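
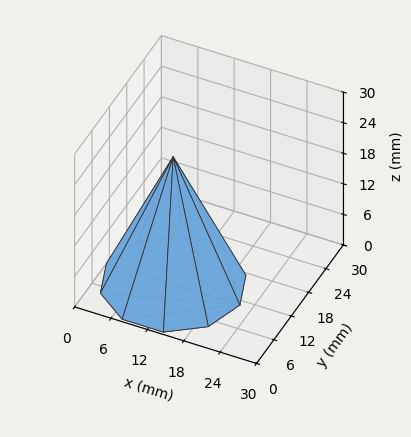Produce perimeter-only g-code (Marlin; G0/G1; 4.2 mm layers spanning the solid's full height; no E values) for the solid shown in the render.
Reading the render: the shape is a regular 10-sided pyramid, base circumscribed radius ≈ 11 mm, apex at z ≈ 25 mm (dimensions read to the nearest mm from the axis ticks). For the g-code, the solid's height is divided into equal slices at the stated Δz and each level perimeter traced with G1 moves after a G0 lift.

; perimeter-only toolpath
G21 ; units = mm
G90 ; absolute positioning
G28 ; home
; layer 1
G0 Z4.2
G0 X20.2 Y11.0
G1 X18.4 Y16.4
G1 X13.8 Y19.8
G1 X8.2 Y19.8
G1 X3.6 Y16.4
G1 X1.8 Y11.0
G1 X3.6 Y5.6
G1 X8.2 Y2.3
G1 X13.8 Y2.3
G1 X18.4 Y5.6
G1 X20.2 Y11.0
; layer 2
G0 Z8.3
G0 X18.3 Y11.0
G1 X16.9 Y15.3
G1 X13.3 Y18.0
G1 X8.7 Y18.0
G1 X5.1 Y15.3
G1 X3.7 Y11.0
G1 X5.1 Y6.7
G1 X8.7 Y4.0
G1 X13.3 Y4.0
G1 X16.9 Y6.7
G1 X18.3 Y11.0
; layer 3
G0 Z12.5
G0 X16.5 Y11.0
G1 X15.4 Y14.2
G1 X12.7 Y16.2
G1 X9.3 Y16.2
G1 X6.5 Y14.2
G1 X5.5 Y11.0
G1 X6.5 Y7.8
G1 X9.3 Y5.8
G1 X12.7 Y5.8
G1 X15.4 Y7.8
G1 X16.5 Y11.0
; layer 4
G0 Z16.7
G0 X14.7 Y11.0
G1 X14.0 Y13.2
G1 X12.1 Y14.5
G1 X9.9 Y14.5
G1 X8.0 Y13.2
G1 X7.3 Y11.0
G1 X8.0 Y8.8
G1 X9.9 Y7.5
G1 X12.1 Y7.5
G1 X14.0 Y8.8
G1 X14.7 Y11.0
; layer 5
G0 Z20.8
G0 X12.8 Y11.0
G1 X12.5 Y12.1
G1 X11.6 Y12.7
G1 X10.4 Y12.7
G1 X9.5 Y12.1
G1 X9.2 Y11.0
G1 X9.5 Y9.9
G1 X10.4 Y9.3
G1 X11.6 Y9.3
G1 X12.5 Y9.9
G1 X12.8 Y11.0
M2 ; end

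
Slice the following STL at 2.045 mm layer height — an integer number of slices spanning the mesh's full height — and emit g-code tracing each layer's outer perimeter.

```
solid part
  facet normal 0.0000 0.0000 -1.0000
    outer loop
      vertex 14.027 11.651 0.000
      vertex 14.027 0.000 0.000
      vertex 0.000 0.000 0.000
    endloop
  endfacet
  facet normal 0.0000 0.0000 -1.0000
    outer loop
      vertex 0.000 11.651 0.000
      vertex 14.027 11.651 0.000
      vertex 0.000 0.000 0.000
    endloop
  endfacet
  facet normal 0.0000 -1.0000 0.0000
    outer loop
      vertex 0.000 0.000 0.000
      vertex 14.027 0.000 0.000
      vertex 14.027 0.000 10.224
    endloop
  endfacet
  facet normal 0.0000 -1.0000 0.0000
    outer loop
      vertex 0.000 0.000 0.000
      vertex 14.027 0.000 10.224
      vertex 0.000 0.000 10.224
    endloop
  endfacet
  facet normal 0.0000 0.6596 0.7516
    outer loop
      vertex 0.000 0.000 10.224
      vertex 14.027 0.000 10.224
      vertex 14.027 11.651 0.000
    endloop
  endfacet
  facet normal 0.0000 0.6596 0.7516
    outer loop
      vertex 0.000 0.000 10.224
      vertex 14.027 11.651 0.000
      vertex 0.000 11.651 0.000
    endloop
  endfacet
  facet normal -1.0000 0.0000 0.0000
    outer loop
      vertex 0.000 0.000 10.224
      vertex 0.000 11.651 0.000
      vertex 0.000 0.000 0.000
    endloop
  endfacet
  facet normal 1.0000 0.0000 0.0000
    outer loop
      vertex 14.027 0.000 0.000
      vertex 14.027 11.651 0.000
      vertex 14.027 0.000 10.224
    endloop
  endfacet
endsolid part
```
; perimeter-only toolpath
G21 ; units = mm
G90 ; absolute positioning
G28 ; home
; layer 1
G0 Z2.045
G0 X0.000 Y0.000
G1 X14.027 Y0.000
G1 X14.027 Y9.321
G1 X0.000 Y9.321
G1 X0.000 Y0.000
; layer 2
G0 Z4.090
G0 X0.000 Y0.000
G1 X14.027 Y0.000
G1 X14.027 Y6.991
G1 X0.000 Y6.991
G1 X0.000 Y0.000
; layer 3
G0 Z6.134
G0 X0.000 Y0.000
G1 X14.027 Y0.000
G1 X14.027 Y4.660
G1 X0.000 Y4.660
G1 X0.000 Y0.000
; layer 4
G0 Z8.179
G0 X0.000 Y0.000
G1 X14.027 Y0.000
G1 X14.027 Y2.330
G1 X0.000 Y2.330
G1 X0.000 Y0.000
M2 ; end

The solid is a wedge (ramp): 14 × 11.7 mm base, rising to 10.2 mm along the y=0 edge and sloping linearly to z=0 at y=11.7. Slicing at Δz = 2.045 mm — 5 equal slices spanning the solid's height, so layer i sits at z = i·h/5 — gives 4 non-empty perimeters. Each is a 4-segment closed polygon; G0 lifts to the layer z and rapids to the start vertex, then G1 traces the edges. The cross-section shrinks linearly with z (the slice at the apex is degenerate and omitted).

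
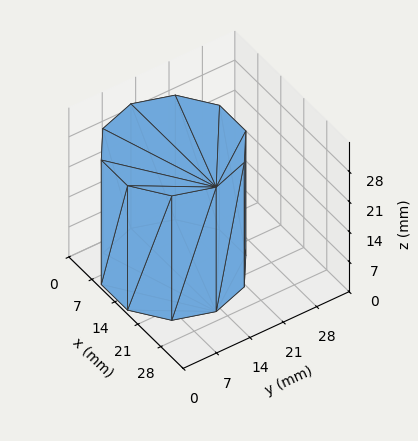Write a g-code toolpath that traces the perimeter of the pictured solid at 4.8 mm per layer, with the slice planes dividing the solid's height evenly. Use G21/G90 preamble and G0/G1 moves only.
Reading the render: the shape is a regular 10-sided prism (a cylinder approximated with 10 flat sides), circumscribed radius ≈ 13 mm, height ≈ 29 mm (dimensions read to the nearest mm from the axis ticks). For the g-code, the solid's height is divided into equal slices at the stated Δz and each level perimeter traced with G1 moves after a G0 lift.

; perimeter-only toolpath
G21 ; units = mm
G90 ; absolute positioning
G28 ; home
; layer 1
G0 Z4.8
G0 X26.0 Y13.0
G1 X23.5 Y20.6
G1 X17.0 Y25.4
G1 X9.0 Y25.4
G1 X2.5 Y20.6
G1 X0.0 Y13.0
G1 X2.5 Y5.4
G1 X9.0 Y0.6
G1 X17.0 Y0.6
G1 X23.5 Y5.4
G1 X26.0 Y13.0
; layer 2
G0 Z9.7
G0 X26.0 Y13.0
G1 X23.5 Y20.6
G1 X17.0 Y25.4
G1 X9.0 Y25.4
G1 X2.5 Y20.6
G1 X0.0 Y13.0
G1 X2.5 Y5.4
G1 X9.0 Y0.6
G1 X17.0 Y0.6
G1 X23.5 Y5.4
G1 X26.0 Y13.0
; layer 3
G0 Z14.5
G0 X26.0 Y13.0
G1 X23.5 Y20.6
G1 X17.0 Y25.4
G1 X9.0 Y25.4
G1 X2.5 Y20.6
G1 X0.0 Y13.0
G1 X2.5 Y5.4
G1 X9.0 Y0.6
G1 X17.0 Y0.6
G1 X23.5 Y5.4
G1 X26.0 Y13.0
; layer 4
G0 Z19.3
G0 X26.0 Y13.0
G1 X23.5 Y20.6
G1 X17.0 Y25.4
G1 X9.0 Y25.4
G1 X2.5 Y20.6
G1 X0.0 Y13.0
G1 X2.5 Y5.4
G1 X9.0 Y0.6
G1 X17.0 Y0.6
G1 X23.5 Y5.4
G1 X26.0 Y13.0
; layer 5
G0 Z24.2
G0 X26.0 Y13.0
G1 X23.5 Y20.6
G1 X17.0 Y25.4
G1 X9.0 Y25.4
G1 X2.5 Y20.6
G1 X0.0 Y13.0
G1 X2.5 Y5.4
G1 X9.0 Y0.6
G1 X17.0 Y0.6
G1 X23.5 Y5.4
G1 X26.0 Y13.0
; layer 6
G0 Z29.0
G0 X26.0 Y13.0
G1 X23.5 Y20.6
G1 X17.0 Y25.4
G1 X9.0 Y25.4
G1 X2.5 Y20.6
G1 X0.0 Y13.0
G1 X2.5 Y5.4
G1 X9.0 Y0.6
G1 X17.0 Y0.6
G1 X23.5 Y5.4
G1 X26.0 Y13.0
M2 ; end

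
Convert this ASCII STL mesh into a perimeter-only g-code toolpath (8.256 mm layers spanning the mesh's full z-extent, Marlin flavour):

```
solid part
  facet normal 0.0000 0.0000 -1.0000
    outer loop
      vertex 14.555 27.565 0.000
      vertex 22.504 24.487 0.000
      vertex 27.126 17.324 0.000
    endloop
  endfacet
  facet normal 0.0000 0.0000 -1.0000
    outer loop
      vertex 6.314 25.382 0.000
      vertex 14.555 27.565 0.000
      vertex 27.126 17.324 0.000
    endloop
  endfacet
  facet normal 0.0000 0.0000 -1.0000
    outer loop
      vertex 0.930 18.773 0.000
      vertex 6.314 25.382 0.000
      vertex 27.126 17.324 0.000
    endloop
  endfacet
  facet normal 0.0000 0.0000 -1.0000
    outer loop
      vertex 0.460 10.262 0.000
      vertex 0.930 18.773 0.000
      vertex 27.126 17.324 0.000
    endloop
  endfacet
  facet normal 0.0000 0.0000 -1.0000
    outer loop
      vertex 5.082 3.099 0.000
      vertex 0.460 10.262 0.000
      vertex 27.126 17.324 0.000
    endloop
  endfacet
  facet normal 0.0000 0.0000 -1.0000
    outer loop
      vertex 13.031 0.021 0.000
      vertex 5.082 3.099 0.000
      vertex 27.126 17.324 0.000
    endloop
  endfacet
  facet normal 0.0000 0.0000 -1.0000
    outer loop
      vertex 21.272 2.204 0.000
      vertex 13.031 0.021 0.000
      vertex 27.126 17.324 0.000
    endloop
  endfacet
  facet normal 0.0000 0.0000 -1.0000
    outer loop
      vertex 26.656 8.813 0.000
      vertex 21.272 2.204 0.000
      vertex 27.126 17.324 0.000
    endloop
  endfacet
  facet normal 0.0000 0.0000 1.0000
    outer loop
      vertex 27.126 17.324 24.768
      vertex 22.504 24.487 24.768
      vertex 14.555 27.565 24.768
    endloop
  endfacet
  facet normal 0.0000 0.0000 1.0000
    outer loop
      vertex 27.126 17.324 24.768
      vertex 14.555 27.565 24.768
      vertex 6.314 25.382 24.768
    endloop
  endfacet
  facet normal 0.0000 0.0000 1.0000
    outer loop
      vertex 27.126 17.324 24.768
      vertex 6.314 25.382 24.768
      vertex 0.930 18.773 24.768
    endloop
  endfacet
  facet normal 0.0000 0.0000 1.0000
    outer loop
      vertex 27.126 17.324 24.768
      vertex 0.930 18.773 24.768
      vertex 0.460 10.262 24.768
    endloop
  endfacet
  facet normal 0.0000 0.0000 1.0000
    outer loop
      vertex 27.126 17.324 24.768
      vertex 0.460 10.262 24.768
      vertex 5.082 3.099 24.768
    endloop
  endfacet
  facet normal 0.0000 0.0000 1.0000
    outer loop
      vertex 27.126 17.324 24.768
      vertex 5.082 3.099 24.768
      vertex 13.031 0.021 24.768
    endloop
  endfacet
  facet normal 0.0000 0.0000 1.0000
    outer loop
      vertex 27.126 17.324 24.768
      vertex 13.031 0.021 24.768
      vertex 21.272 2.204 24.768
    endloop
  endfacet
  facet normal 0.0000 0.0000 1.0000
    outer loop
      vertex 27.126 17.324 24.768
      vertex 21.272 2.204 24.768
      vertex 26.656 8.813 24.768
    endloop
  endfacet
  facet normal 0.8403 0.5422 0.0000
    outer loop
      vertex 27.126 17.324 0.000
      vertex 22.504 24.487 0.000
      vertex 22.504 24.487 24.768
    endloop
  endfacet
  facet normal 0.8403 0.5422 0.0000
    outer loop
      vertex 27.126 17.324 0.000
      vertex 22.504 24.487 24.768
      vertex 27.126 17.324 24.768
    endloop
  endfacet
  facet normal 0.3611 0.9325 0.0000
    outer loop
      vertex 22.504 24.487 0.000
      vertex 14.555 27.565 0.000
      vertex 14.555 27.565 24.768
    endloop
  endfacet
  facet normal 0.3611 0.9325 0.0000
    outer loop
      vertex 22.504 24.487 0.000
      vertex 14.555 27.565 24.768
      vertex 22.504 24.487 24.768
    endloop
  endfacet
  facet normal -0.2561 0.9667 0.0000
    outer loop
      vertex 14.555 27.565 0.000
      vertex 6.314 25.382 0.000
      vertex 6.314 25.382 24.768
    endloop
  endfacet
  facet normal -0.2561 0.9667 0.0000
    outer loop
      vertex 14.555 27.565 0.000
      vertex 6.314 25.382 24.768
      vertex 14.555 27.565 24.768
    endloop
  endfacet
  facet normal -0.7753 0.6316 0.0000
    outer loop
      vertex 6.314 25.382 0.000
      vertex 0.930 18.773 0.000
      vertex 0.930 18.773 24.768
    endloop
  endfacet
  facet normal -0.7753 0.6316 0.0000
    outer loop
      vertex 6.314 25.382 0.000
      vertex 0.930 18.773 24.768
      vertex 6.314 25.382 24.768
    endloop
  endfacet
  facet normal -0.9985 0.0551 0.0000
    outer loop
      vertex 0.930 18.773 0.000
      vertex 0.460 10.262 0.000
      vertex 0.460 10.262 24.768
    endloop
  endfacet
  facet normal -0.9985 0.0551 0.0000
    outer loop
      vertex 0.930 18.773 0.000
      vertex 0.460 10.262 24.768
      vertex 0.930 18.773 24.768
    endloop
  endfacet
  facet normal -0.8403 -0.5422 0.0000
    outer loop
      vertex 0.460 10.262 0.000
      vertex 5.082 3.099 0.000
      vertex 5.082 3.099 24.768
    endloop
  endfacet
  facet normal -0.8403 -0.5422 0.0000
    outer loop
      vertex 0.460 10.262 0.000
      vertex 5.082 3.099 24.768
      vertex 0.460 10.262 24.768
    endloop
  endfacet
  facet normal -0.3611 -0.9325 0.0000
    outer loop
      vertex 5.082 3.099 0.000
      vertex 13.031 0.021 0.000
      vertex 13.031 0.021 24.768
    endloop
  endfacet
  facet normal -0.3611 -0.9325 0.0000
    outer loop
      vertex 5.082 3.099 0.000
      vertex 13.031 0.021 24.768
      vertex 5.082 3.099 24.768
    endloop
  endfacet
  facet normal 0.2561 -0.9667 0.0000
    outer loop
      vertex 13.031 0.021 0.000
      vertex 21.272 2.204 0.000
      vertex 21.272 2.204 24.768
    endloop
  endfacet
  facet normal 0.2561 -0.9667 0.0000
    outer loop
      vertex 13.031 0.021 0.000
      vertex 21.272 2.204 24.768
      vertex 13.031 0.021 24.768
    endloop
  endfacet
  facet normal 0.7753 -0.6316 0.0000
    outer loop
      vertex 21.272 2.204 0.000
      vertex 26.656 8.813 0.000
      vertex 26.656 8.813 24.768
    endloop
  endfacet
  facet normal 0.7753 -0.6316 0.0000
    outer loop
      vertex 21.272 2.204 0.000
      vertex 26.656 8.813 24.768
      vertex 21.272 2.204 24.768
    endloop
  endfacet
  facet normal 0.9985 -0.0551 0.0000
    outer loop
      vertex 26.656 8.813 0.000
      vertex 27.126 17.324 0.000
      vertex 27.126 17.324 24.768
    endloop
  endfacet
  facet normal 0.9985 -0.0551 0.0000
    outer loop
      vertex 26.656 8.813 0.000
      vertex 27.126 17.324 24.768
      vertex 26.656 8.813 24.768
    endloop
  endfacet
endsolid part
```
; perimeter-only toolpath
G21 ; units = mm
G90 ; absolute positioning
G28 ; home
; layer 1
G0 Z8.256
G0 X27.126 Y17.324
G1 X22.504 Y24.487
G1 X14.555 Y27.565
G1 X6.314 Y25.382
G1 X0.930 Y18.773
G1 X0.460 Y10.262
G1 X5.082 Y3.099
G1 X13.031 Y0.021
G1 X21.272 Y2.204
G1 X26.656 Y8.813
G1 X27.126 Y17.324
; layer 2
G0 Z16.512
G0 X27.126 Y17.324
G1 X22.504 Y24.487
G1 X14.555 Y27.565
G1 X6.314 Y25.382
G1 X0.930 Y18.773
G1 X0.460 Y10.262
G1 X5.082 Y3.099
G1 X13.031 Y0.021
G1 X21.272 Y2.204
G1 X26.656 Y8.813
G1 X27.126 Y17.324
; layer 3
G0 Z24.768
G0 X27.126 Y17.324
G1 X22.504 Y24.487
G1 X14.555 Y27.565
G1 X6.314 Y25.382
G1 X0.930 Y18.773
G1 X0.460 Y10.262
G1 X5.082 Y3.099
G1 X13.031 Y0.021
G1 X21.272 Y2.204
G1 X26.656 Y8.813
G1 X27.126 Y17.324
M2 ; end

The solid is a regular 10-sided prism (a cylinder approximated with 10 flat sides), circumscribed radius ≈ 13.8 mm, height ≈ 24.8 mm. Slicing at Δz = 8.256 mm — 3 equal slices spanning the solid's height, so layer i sits at z = i·h/3 — gives 3 non-empty perimeters. Each is a 10-segment closed polygon; G0 lifts to the layer z and rapids to the start vertex, then G1 traces the edges.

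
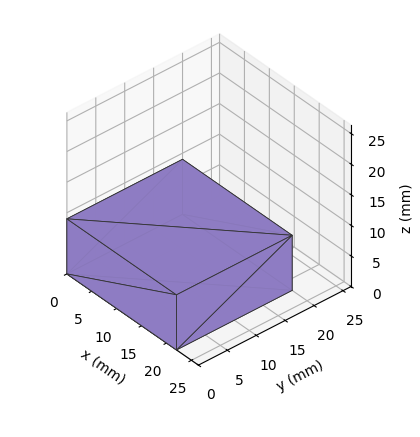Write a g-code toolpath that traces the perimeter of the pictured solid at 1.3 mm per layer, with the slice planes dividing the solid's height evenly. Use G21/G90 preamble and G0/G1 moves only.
Reading the render: the shape is a rectangular box, roughly 22 × 20 mm footprint and 9 mm tall (dimensions read to the nearest mm from the axis ticks). For the g-code, the solid's height is divided into equal slices at the stated Δz and each level perimeter traced with G1 moves after a G0 lift.

; perimeter-only toolpath
G21 ; units = mm
G90 ; absolute positioning
G28 ; home
; layer 1
G0 Z1.3
G0 X0.0 Y0.0
G1 X22.0 Y0.0
G1 X22.0 Y20.0
G1 X0.0 Y20.0
G1 X0.0 Y0.0
; layer 2
G0 Z2.6
G0 X0.0 Y0.0
G1 X22.0 Y0.0
G1 X22.0 Y20.0
G1 X0.0 Y20.0
G1 X0.0 Y0.0
; layer 3
G0 Z3.9
G0 X0.0 Y0.0
G1 X22.0 Y0.0
G1 X22.0 Y20.0
G1 X0.0 Y20.0
G1 X0.0 Y0.0
; layer 4
G0 Z5.1
G0 X0.0 Y0.0
G1 X22.0 Y0.0
G1 X22.0 Y20.0
G1 X0.0 Y20.0
G1 X0.0 Y0.0
; layer 5
G0 Z6.4
G0 X0.0 Y0.0
G1 X22.0 Y0.0
G1 X22.0 Y20.0
G1 X0.0 Y20.0
G1 X0.0 Y0.0
; layer 6
G0 Z7.7
G0 X0.0 Y0.0
G1 X22.0 Y0.0
G1 X22.0 Y20.0
G1 X0.0 Y20.0
G1 X0.0 Y0.0
; layer 7
G0 Z9.0
G0 X0.0 Y0.0
G1 X22.0 Y0.0
G1 X22.0 Y20.0
G1 X0.0 Y20.0
G1 X0.0 Y0.0
M2 ; end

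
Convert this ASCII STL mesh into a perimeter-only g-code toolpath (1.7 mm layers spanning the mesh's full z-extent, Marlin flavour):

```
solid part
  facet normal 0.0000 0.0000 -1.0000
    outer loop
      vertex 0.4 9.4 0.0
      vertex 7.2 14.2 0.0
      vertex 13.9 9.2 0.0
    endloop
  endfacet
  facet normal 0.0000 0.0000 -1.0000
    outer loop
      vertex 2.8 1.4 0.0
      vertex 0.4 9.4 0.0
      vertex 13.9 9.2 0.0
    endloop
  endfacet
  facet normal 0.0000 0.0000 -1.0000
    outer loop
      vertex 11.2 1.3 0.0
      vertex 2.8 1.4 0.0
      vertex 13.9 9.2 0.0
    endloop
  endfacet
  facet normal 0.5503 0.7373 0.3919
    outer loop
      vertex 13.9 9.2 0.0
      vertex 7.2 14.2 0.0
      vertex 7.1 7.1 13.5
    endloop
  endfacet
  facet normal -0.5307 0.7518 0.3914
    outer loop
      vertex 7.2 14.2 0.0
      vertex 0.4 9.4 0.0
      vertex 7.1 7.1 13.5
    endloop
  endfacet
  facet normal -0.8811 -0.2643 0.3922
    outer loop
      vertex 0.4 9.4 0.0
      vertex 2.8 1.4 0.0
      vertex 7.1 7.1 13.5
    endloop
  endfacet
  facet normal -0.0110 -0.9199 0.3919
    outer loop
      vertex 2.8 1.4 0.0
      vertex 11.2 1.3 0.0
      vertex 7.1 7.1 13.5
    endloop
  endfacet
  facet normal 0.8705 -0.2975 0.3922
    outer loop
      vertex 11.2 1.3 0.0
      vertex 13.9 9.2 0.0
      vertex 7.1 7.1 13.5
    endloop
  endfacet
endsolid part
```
; perimeter-only toolpath
G21 ; units = mm
G90 ; absolute positioning
G28 ; home
; layer 1
G0 Z1.7
G0 X13.0 Y8.9
G1 X7.2 Y13.3
G1 X1.2 Y9.1
G1 X3.3 Y2.1
G1 X10.7 Y2.0
G1 X13.0 Y8.9
; layer 2
G0 Z3.4
G0 X12.2 Y8.7
G1 X7.2 Y12.4
G1 X2.1 Y8.8
G1 X3.9 Y2.8
G1 X10.2 Y2.8
G1 X12.2 Y8.7
; layer 3
G0 Z5.1
G0 X11.3 Y8.4
G1 X7.2 Y11.5
G1 X2.9 Y8.5
G1 X4.4 Y3.5
G1 X9.7 Y3.5
G1 X11.3 Y8.4
; layer 4
G0 Z6.8
G0 X10.5 Y8.1
G1 X7.2 Y10.6
G1 X3.8 Y8.2
G1 X4.9 Y4.2
G1 X9.1 Y4.2
G1 X10.5 Y8.1
; layer 5
G0 Z8.4
G0 X9.7 Y7.9
G1 X7.1 Y9.8
G1 X4.6 Y8.0
G1 X5.5 Y5.0
G1 X8.6 Y4.9
G1 X9.7 Y7.9
; layer 6
G0 Z10.1
G0 X8.8 Y7.6
G1 X7.1 Y8.9
G1 X5.4 Y7.7
G1 X6.0 Y5.7
G1 X8.1 Y5.6
G1 X8.8 Y7.6
; layer 7
G0 Z11.8
G0 X7.9 Y7.4
G1 X7.1 Y8.0
G1 X6.3 Y7.4
G1 X6.6 Y6.4
G1 X7.6 Y6.4
G1 X7.9 Y7.4
M2 ; end

The solid is a regular 5-sided pyramid, base circumscribed radius ≈ 7.1 mm, apex at z ≈ 13.5 mm. Slicing at Δz = 1.7 mm — 8 equal slices spanning the solid's height, so layer i sits at z = i·h/8 — gives 7 non-empty perimeters. Each is a 5-segment closed polygon; G0 lifts to the layer z and rapids to the start vertex, then G1 traces the edges. The cross-section shrinks linearly with z (the slice at the apex is degenerate and omitted).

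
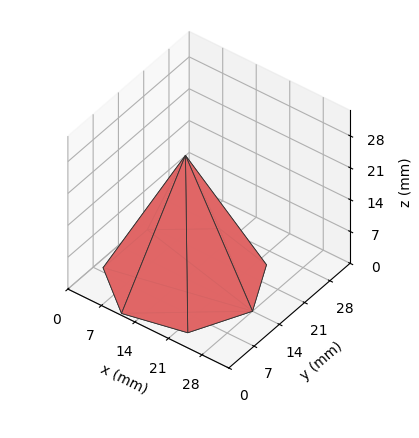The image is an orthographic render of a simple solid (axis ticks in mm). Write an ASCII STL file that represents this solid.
Reading the render: the shape is a regular 7-sided pyramid, base circumscribed radius ≈ 14 mm, apex at z ≈ 27 mm (dimensions read to the nearest mm from the axis ticks). For the STL, each face is triangulated and given an outward normal.

solid part
  facet normal 0.0000 0.0000 -1.0000
    outer loop
      vertex 10.9 27.6 0.0
      vertex 22.7 24.9 0.0
      vertex 28.0 14.0 0.0
    endloop
  endfacet
  facet normal 0.0000 0.0000 -1.0000
    outer loop
      vertex 1.4 20.1 0.0
      vertex 10.9 27.6 0.0
      vertex 28.0 14.0 0.0
    endloop
  endfacet
  facet normal 0.0000 0.0000 -1.0000
    outer loop
      vertex 1.4 7.9 0.0
      vertex 1.4 20.1 0.0
      vertex 28.0 14.0 0.0
    endloop
  endfacet
  facet normal 0.0000 0.0000 -1.0000
    outer loop
      vertex 10.9 0.4 0.0
      vertex 1.4 7.9 0.0
      vertex 28.0 14.0 0.0
    endloop
  endfacet
  facet normal 0.0000 0.0000 -1.0000
    outer loop
      vertex 22.7 3.1 0.0
      vertex 10.9 0.4 0.0
      vertex 28.0 14.0 0.0
    endloop
  endfacet
  facet normal 0.8151 0.3963 0.4226
    outer loop
      vertex 28.0 14.0 0.0
      vertex 22.7 24.9 0.0
      vertex 14.0 14.0 27.0
    endloop
  endfacet
  facet normal 0.2022 0.8838 0.4219
    outer loop
      vertex 22.7 24.9 0.0
      vertex 10.9 27.6 0.0
      vertex 14.0 14.0 27.0
    endloop
  endfacet
  facet normal -0.5615 0.7113 0.4228
    outer loop
      vertex 10.9 27.6 0.0
      vertex 1.4 20.1 0.0
      vertex 14.0 14.0 27.0
    endloop
  endfacet
  facet normal -0.9062 0.0000 0.4229
    outer loop
      vertex 1.4 20.1 0.0
      vertex 1.4 7.9 0.0
      vertex 14.0 14.0 27.0
    endloop
  endfacet
  facet normal -0.5615 -0.7113 0.4228
    outer loop
      vertex 1.4 7.9 0.0
      vertex 10.9 0.4 0.0
      vertex 14.0 14.0 27.0
    endloop
  endfacet
  facet normal 0.2022 -0.8838 0.4219
    outer loop
      vertex 10.9 0.4 0.0
      vertex 22.7 3.1 0.0
      vertex 14.0 14.0 27.0
    endloop
  endfacet
  facet normal 0.8151 -0.3963 0.4226
    outer loop
      vertex 22.7 3.1 0.0
      vertex 28.0 14.0 0.0
      vertex 14.0 14.0 27.0
    endloop
  endfacet
endsolid part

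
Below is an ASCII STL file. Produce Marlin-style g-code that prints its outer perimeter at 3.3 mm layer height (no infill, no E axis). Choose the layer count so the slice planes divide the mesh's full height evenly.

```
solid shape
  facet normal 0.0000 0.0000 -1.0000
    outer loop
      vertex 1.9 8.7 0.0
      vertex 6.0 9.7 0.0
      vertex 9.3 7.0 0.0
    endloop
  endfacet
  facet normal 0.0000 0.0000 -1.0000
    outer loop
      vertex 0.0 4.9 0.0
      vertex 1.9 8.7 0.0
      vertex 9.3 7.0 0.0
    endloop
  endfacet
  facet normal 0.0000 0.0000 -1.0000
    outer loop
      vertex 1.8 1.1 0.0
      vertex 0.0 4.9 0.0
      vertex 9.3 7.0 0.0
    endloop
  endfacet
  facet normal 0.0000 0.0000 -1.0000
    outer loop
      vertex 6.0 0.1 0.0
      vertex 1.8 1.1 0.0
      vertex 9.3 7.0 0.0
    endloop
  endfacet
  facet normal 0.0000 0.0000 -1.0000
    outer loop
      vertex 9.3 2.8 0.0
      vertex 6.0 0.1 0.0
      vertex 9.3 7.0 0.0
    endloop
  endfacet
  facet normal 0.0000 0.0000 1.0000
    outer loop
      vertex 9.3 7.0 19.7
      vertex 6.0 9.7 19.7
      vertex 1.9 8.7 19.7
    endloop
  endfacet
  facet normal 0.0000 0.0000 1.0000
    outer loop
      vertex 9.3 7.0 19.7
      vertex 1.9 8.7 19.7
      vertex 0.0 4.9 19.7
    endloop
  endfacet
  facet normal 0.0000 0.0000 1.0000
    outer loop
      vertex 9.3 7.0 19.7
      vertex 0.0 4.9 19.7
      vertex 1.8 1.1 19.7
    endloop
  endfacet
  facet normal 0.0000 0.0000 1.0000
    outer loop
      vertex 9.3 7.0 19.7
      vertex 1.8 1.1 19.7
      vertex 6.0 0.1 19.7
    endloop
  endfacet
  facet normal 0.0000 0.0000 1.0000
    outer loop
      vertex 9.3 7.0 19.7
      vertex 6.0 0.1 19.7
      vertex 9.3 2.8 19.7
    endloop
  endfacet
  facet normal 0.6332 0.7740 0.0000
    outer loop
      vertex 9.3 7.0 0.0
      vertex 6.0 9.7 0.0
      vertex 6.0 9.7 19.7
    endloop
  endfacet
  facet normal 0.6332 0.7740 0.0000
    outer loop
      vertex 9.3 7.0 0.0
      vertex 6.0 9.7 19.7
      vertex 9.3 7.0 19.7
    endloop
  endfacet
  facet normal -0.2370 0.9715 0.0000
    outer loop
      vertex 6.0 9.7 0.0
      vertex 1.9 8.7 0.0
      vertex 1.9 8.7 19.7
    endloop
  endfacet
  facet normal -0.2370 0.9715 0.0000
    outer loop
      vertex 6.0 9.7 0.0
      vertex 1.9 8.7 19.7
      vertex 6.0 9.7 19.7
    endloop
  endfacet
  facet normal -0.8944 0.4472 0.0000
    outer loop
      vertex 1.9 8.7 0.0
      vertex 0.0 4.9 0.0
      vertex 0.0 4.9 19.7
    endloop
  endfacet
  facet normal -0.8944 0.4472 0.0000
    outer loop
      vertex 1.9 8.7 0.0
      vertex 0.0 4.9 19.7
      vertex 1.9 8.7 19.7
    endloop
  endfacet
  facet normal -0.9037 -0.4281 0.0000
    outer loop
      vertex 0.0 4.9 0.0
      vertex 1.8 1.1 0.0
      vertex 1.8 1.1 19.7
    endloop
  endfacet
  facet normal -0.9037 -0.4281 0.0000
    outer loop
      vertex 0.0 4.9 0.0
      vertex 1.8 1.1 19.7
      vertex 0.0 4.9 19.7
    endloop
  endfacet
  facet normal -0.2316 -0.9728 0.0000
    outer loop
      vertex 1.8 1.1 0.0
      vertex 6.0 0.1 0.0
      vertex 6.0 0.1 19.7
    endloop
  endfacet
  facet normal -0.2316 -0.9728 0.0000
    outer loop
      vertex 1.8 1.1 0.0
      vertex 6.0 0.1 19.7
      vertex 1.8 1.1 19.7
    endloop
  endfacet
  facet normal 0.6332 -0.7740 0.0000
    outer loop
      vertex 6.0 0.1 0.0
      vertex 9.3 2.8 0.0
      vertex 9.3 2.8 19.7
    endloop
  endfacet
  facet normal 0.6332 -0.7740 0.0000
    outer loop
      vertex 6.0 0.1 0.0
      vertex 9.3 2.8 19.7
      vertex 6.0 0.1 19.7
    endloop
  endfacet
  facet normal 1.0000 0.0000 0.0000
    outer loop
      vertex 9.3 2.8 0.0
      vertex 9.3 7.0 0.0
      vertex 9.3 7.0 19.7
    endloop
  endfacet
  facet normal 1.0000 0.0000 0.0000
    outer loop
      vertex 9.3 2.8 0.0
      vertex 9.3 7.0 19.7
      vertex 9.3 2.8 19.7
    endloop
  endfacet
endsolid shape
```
; perimeter-only toolpath
G21 ; units = mm
G90 ; absolute positioning
G28 ; home
; layer 1
G0 Z3.3
G0 X9.3 Y7.0
G1 X6.0 Y9.7
G1 X1.9 Y8.7
G1 X0.0 Y4.9
G1 X1.8 Y1.1
G1 X6.0 Y0.1
G1 X9.3 Y2.8
G1 X9.3 Y7.0
; layer 2
G0 Z6.6
G0 X9.3 Y7.0
G1 X6.0 Y9.7
G1 X1.9 Y8.7
G1 X0.0 Y4.9
G1 X1.8 Y1.1
G1 X6.0 Y0.1
G1 X9.3 Y2.8
G1 X9.3 Y7.0
; layer 3
G0 Z9.8
G0 X9.3 Y7.0
G1 X6.0 Y9.7
G1 X1.9 Y8.7
G1 X0.0 Y4.9
G1 X1.8 Y1.1
G1 X6.0 Y0.1
G1 X9.3 Y2.8
G1 X9.3 Y7.0
; layer 4
G0 Z13.1
G0 X9.3 Y7.0
G1 X6.0 Y9.7
G1 X1.9 Y8.7
G1 X0.0 Y4.9
G1 X1.8 Y1.1
G1 X6.0 Y0.1
G1 X9.3 Y2.8
G1 X9.3 Y7.0
; layer 5
G0 Z16.4
G0 X9.3 Y7.0
G1 X6.0 Y9.7
G1 X1.9 Y8.7
G1 X0.0 Y4.9
G1 X1.8 Y1.1
G1 X6.0 Y0.1
G1 X9.3 Y2.8
G1 X9.3 Y7.0
; layer 6
G0 Z19.7
G0 X9.3 Y7.0
G1 X6.0 Y9.7
G1 X1.9 Y8.7
G1 X0.0 Y4.9
G1 X1.8 Y1.1
G1 X6.0 Y0.1
G1 X9.3 Y2.8
G1 X9.3 Y7.0
M2 ; end

The solid is a regular 7-sided prism (a cylinder approximated with 7 flat sides), circumscribed radius ≈ 4.9 mm, height ≈ 19.7 mm. Slicing at Δz = 3.3 mm — 6 equal slices spanning the solid's height, so layer i sits at z = i·h/6 — gives 6 non-empty perimeters. Each is a 7-segment closed polygon; G0 lifts to the layer z and rapids to the start vertex, then G1 traces the edges.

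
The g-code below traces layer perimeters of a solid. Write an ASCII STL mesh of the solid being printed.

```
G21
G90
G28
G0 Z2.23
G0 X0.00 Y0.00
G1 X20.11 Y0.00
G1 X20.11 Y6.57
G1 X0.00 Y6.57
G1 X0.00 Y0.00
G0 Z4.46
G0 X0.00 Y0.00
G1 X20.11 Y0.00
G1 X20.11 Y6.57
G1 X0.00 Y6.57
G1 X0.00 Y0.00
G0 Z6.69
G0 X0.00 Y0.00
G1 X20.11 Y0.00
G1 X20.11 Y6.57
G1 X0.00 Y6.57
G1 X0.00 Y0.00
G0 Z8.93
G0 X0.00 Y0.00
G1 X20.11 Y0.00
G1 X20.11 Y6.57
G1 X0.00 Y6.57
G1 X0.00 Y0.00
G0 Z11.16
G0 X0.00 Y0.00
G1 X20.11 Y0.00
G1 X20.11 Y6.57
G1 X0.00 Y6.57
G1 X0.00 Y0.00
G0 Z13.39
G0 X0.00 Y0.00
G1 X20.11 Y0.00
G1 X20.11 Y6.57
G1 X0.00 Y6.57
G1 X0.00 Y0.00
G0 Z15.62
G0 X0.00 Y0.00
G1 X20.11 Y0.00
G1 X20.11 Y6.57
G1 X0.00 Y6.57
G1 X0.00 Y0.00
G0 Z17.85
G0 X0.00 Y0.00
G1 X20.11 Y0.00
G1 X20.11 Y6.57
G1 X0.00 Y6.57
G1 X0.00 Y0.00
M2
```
solid part
  facet normal 0.0000 0.0000 -1.0000
    outer loop
      vertex 20.11 6.57 0.00
      vertex 20.11 0.00 0.00
      vertex 0.00 0.00 0.00
    endloop
  endfacet
  facet normal 0.0000 0.0000 -1.0000
    outer loop
      vertex 0.00 6.57 0.00
      vertex 20.11 6.57 0.00
      vertex 0.00 0.00 0.00
    endloop
  endfacet
  facet normal 0.0000 0.0000 1.0000
    outer loop
      vertex 0.00 0.00 17.85
      vertex 20.11 0.00 17.85
      vertex 20.11 6.57 17.85
    endloop
  endfacet
  facet normal 0.0000 0.0000 1.0000
    outer loop
      vertex 0.00 0.00 17.85
      vertex 20.11 6.57 17.85
      vertex 0.00 6.57 17.85
    endloop
  endfacet
  facet normal 0.0000 -1.0000 0.0000
    outer loop
      vertex 0.00 0.00 0.00
      vertex 20.11 0.00 0.00
      vertex 20.11 0.00 17.85
    endloop
  endfacet
  facet normal 0.0000 -1.0000 0.0000
    outer loop
      vertex 0.00 0.00 0.00
      vertex 20.11 0.00 17.85
      vertex 0.00 0.00 17.85
    endloop
  endfacet
  facet normal 0.0000 1.0000 0.0000
    outer loop
      vertex 20.11 6.57 17.85
      vertex 20.11 6.57 0.00
      vertex 0.00 6.57 0.00
    endloop
  endfacet
  facet normal 0.0000 1.0000 0.0000
    outer loop
      vertex 0.00 6.57 17.85
      vertex 20.11 6.57 17.85
      vertex 0.00 6.57 0.00
    endloop
  endfacet
  facet normal -1.0000 0.0000 0.0000
    outer loop
      vertex 0.00 6.57 17.85
      vertex 0.00 6.57 0.00
      vertex 0.00 0.00 0.00
    endloop
  endfacet
  facet normal -1.0000 0.0000 0.0000
    outer loop
      vertex 0.00 0.00 17.85
      vertex 0.00 6.57 17.85
      vertex 0.00 0.00 0.00
    endloop
  endfacet
  facet normal 1.0000 0.0000 0.0000
    outer loop
      vertex 20.11 0.00 0.00
      vertex 20.11 6.57 0.00
      vertex 20.11 6.57 17.85
    endloop
  endfacet
  facet normal 1.0000 0.0000 0.0000
    outer loop
      vertex 20.11 0.00 0.00
      vertex 20.11 6.57 17.85
      vertex 20.11 0.00 17.85
    endloop
  endfacet
endsolid part

The G0 Z moves step by Δz≈2.23 mm. Every layer's G1 loop is the same polygon, so the solid is a straight extrusion of it from z=0 to z≈17.9. Closing with flat bottom and top caps and triangulating gives 12 facets — a rectangular box, roughly 20.1 × 6.57 mm footprint and 17.9 mm tall.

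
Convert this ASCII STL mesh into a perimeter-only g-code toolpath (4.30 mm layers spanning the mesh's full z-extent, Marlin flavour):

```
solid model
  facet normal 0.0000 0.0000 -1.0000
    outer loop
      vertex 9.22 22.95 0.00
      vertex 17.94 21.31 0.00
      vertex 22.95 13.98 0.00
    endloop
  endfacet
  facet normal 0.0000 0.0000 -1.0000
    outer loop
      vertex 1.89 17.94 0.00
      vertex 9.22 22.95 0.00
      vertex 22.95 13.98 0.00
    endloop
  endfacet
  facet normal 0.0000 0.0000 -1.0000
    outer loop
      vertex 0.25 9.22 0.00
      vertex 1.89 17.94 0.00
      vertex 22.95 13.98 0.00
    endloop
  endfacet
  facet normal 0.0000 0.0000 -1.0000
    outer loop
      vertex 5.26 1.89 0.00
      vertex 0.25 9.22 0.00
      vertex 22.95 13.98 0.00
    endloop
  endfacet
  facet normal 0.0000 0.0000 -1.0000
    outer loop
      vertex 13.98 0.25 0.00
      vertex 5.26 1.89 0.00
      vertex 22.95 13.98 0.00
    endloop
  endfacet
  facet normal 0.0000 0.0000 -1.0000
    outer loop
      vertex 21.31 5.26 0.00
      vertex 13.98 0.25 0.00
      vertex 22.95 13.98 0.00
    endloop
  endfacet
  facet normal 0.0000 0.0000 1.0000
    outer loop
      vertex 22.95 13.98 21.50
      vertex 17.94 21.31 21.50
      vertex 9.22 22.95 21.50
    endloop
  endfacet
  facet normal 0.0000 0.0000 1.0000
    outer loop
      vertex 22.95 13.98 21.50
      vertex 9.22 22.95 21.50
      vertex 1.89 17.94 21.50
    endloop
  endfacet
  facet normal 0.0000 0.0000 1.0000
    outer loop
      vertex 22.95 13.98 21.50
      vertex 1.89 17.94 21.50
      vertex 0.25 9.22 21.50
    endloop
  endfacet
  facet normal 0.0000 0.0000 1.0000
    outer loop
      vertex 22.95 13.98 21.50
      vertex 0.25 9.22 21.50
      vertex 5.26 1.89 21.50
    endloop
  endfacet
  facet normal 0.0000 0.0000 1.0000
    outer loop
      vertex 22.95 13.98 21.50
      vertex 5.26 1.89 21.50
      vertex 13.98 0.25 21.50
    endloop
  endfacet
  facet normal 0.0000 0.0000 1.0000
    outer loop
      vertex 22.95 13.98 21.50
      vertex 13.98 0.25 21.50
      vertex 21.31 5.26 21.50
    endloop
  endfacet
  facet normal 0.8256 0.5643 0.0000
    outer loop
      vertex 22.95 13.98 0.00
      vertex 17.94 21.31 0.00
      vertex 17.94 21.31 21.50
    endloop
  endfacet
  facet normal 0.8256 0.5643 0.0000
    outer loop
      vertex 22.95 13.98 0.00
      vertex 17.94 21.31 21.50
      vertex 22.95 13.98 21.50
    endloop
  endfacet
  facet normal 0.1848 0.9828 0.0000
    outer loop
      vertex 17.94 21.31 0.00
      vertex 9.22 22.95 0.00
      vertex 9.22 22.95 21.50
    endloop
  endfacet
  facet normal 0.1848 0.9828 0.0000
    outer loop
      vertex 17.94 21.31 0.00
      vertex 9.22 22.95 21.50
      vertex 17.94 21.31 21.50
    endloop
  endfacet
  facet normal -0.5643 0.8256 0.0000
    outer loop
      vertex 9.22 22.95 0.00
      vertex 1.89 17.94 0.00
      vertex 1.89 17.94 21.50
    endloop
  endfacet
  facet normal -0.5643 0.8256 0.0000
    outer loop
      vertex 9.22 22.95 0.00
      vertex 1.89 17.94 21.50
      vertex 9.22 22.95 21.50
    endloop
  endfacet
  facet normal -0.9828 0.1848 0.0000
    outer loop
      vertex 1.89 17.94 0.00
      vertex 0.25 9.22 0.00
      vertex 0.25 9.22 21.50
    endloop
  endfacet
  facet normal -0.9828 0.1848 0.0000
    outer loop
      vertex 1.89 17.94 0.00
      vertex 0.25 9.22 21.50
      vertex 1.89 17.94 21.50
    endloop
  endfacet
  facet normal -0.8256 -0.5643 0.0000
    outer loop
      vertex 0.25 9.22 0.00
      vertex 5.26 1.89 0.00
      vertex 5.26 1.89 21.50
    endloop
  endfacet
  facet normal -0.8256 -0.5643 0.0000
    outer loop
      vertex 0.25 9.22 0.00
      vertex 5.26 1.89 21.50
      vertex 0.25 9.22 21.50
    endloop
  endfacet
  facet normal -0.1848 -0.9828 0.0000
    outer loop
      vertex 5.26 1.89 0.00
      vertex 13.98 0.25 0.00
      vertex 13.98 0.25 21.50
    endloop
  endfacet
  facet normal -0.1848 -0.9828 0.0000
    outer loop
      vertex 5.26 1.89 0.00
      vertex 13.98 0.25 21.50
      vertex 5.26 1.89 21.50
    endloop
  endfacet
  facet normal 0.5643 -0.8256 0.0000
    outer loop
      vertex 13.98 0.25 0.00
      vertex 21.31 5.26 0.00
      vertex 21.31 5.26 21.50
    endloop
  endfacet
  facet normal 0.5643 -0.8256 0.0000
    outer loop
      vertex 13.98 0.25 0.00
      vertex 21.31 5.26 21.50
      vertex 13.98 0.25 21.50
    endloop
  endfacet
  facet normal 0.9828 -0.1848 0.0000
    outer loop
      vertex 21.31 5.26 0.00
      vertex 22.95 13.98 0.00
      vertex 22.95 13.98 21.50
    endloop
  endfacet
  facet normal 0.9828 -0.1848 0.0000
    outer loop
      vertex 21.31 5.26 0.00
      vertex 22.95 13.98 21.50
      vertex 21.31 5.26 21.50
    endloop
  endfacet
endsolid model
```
; perimeter-only toolpath
G21 ; units = mm
G90 ; absolute positioning
G28 ; home
; layer 1
G0 Z4.30
G0 X22.95 Y13.98
G1 X17.94 Y21.31
G1 X9.22 Y22.95
G1 X1.89 Y17.94
G1 X0.25 Y9.22
G1 X5.26 Y1.89
G1 X13.98 Y0.25
G1 X21.31 Y5.26
G1 X22.95 Y13.98
; layer 2
G0 Z8.60
G0 X22.95 Y13.98
G1 X17.94 Y21.31
G1 X9.22 Y22.95
G1 X1.89 Y17.94
G1 X0.25 Y9.22
G1 X5.26 Y1.89
G1 X13.98 Y0.25
G1 X21.31 Y5.26
G1 X22.95 Y13.98
; layer 3
G0 Z12.90
G0 X22.95 Y13.98
G1 X17.94 Y21.31
G1 X9.22 Y22.95
G1 X1.89 Y17.94
G1 X0.25 Y9.22
G1 X5.26 Y1.89
G1 X13.98 Y0.25
G1 X21.31 Y5.26
G1 X22.95 Y13.98
; layer 4
G0 Z17.20
G0 X22.95 Y13.98
G1 X17.94 Y21.31
G1 X9.22 Y22.95
G1 X1.89 Y17.94
G1 X0.25 Y9.22
G1 X5.26 Y1.89
G1 X13.98 Y0.25
G1 X21.31 Y5.26
G1 X22.95 Y13.98
; layer 5
G0 Z21.50
G0 X22.95 Y13.98
G1 X17.94 Y21.31
G1 X9.22 Y22.95
G1 X1.89 Y17.94
G1 X0.25 Y9.22
G1 X5.26 Y1.89
G1 X13.98 Y0.25
G1 X21.31 Y5.26
G1 X22.95 Y13.98
M2 ; end

The solid is a regular 8-sided prism (a cylinder approximated with 8 flat sides), circumscribed radius ≈ 11.6 mm, height ≈ 21.5 mm. Slicing at Δz = 4.30 mm — 5 equal slices spanning the solid's height, so layer i sits at z = i·h/5 — gives 5 non-empty perimeters. Each is a 8-segment closed polygon; G0 lifts to the layer z and rapids to the start vertex, then G1 traces the edges.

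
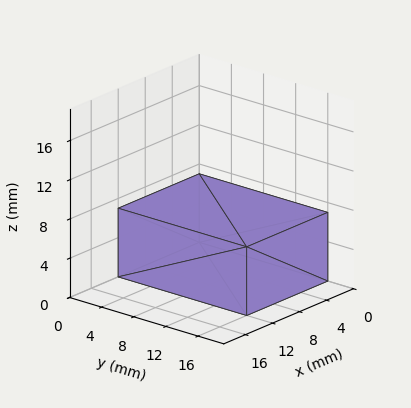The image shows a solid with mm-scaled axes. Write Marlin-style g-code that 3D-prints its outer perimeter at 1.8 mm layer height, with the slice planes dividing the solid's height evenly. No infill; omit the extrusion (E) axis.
Reading the render: the shape is a rectangular box, roughly 12 × 16 mm footprint and 7 mm tall (dimensions read to the nearest mm from the axis ticks). For the g-code, the solid's height is divided into equal slices at the stated Δz and each level perimeter traced with G1 moves after a G0 lift.

; perimeter-only toolpath
G21 ; units = mm
G90 ; absolute positioning
G28 ; home
; layer 1
G0 Z1.8
G0 X0.0 Y0.0
G1 X12.0 Y0.0
G1 X12.0 Y16.0
G1 X0.0 Y16.0
G1 X0.0 Y0.0
; layer 2
G0 Z3.5
G0 X0.0 Y0.0
G1 X12.0 Y0.0
G1 X12.0 Y16.0
G1 X0.0 Y16.0
G1 X0.0 Y0.0
; layer 3
G0 Z5.2
G0 X0.0 Y0.0
G1 X12.0 Y0.0
G1 X12.0 Y16.0
G1 X0.0 Y16.0
G1 X0.0 Y0.0
; layer 4
G0 Z7.0
G0 X0.0 Y0.0
G1 X12.0 Y0.0
G1 X12.0 Y16.0
G1 X0.0 Y16.0
G1 X0.0 Y0.0
M2 ; end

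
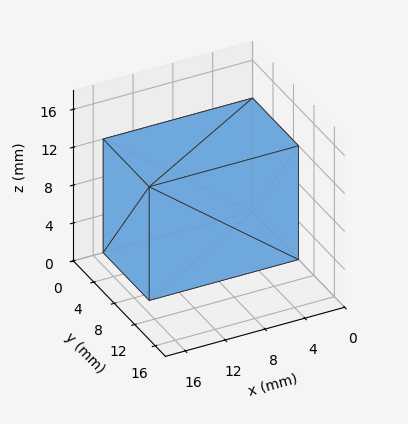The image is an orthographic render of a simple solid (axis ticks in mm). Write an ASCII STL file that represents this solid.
Reading the render: the shape is a rectangular box, roughly 15 × 9 mm footprint and 12 mm tall (dimensions read to the nearest mm from the axis ticks). For the STL, each face is triangulated and given an outward normal.

solid part
  facet normal 0.0000 0.0000 -1.0000
    outer loop
      vertex 15.00 9.00 0.00
      vertex 15.00 0.00 0.00
      vertex 0.00 0.00 0.00
    endloop
  endfacet
  facet normal 0.0000 0.0000 -1.0000
    outer loop
      vertex 0.00 9.00 0.00
      vertex 15.00 9.00 0.00
      vertex 0.00 0.00 0.00
    endloop
  endfacet
  facet normal 0.0000 0.0000 1.0000
    outer loop
      vertex 0.00 0.00 12.00
      vertex 15.00 0.00 12.00
      vertex 15.00 9.00 12.00
    endloop
  endfacet
  facet normal 0.0000 0.0000 1.0000
    outer loop
      vertex 0.00 0.00 12.00
      vertex 15.00 9.00 12.00
      vertex 0.00 9.00 12.00
    endloop
  endfacet
  facet normal 0.0000 -1.0000 0.0000
    outer loop
      vertex 0.00 0.00 0.00
      vertex 15.00 0.00 0.00
      vertex 15.00 0.00 12.00
    endloop
  endfacet
  facet normal 0.0000 -1.0000 0.0000
    outer loop
      vertex 0.00 0.00 0.00
      vertex 15.00 0.00 12.00
      vertex 0.00 0.00 12.00
    endloop
  endfacet
  facet normal 0.0000 1.0000 0.0000
    outer loop
      vertex 15.00 9.00 12.00
      vertex 15.00 9.00 0.00
      vertex 0.00 9.00 0.00
    endloop
  endfacet
  facet normal 0.0000 1.0000 0.0000
    outer loop
      vertex 0.00 9.00 12.00
      vertex 15.00 9.00 12.00
      vertex 0.00 9.00 0.00
    endloop
  endfacet
  facet normal -1.0000 0.0000 0.0000
    outer loop
      vertex 0.00 9.00 12.00
      vertex 0.00 9.00 0.00
      vertex 0.00 0.00 0.00
    endloop
  endfacet
  facet normal -1.0000 0.0000 0.0000
    outer loop
      vertex 0.00 0.00 12.00
      vertex 0.00 9.00 12.00
      vertex 0.00 0.00 0.00
    endloop
  endfacet
  facet normal 1.0000 0.0000 0.0000
    outer loop
      vertex 15.00 0.00 0.00
      vertex 15.00 9.00 0.00
      vertex 15.00 9.00 12.00
    endloop
  endfacet
  facet normal 1.0000 0.0000 0.0000
    outer loop
      vertex 15.00 0.00 0.00
      vertex 15.00 9.00 12.00
      vertex 15.00 0.00 12.00
    endloop
  endfacet
endsolid part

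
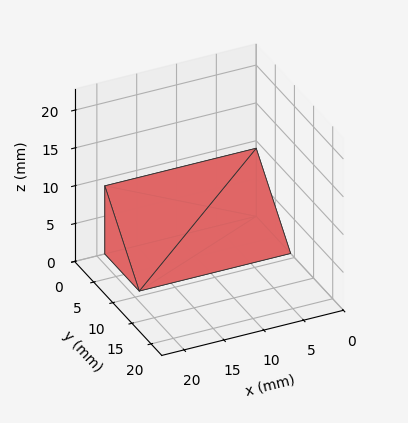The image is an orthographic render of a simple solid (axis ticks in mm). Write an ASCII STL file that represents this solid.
Reading the render: the shape is a wedge (ramp): 19 × 9 mm base, rising to 9 mm along the y=0 edge and sloping linearly to z=0 at y=9 (dimensions read to the nearest mm from the axis ticks). For the STL, each face is triangulated and given an outward normal.

solid part
  facet normal 0.0000 0.0000 -1.0000
    outer loop
      vertex 19.000 9.000 0.000
      vertex 19.000 0.000 0.000
      vertex 0.000 0.000 0.000
    endloop
  endfacet
  facet normal 0.0000 0.0000 -1.0000
    outer loop
      vertex 0.000 9.000 0.000
      vertex 19.000 9.000 0.000
      vertex 0.000 0.000 0.000
    endloop
  endfacet
  facet normal 0.0000 -1.0000 0.0000
    outer loop
      vertex 0.000 0.000 0.000
      vertex 19.000 0.000 0.000
      vertex 19.000 0.000 9.000
    endloop
  endfacet
  facet normal 0.0000 -1.0000 0.0000
    outer loop
      vertex 0.000 0.000 0.000
      vertex 19.000 0.000 9.000
      vertex 0.000 0.000 9.000
    endloop
  endfacet
  facet normal 0.0000 0.7071 0.7071
    outer loop
      vertex 0.000 0.000 9.000
      vertex 19.000 0.000 9.000
      vertex 19.000 9.000 0.000
    endloop
  endfacet
  facet normal 0.0000 0.7071 0.7071
    outer loop
      vertex 0.000 0.000 9.000
      vertex 19.000 9.000 0.000
      vertex 0.000 9.000 0.000
    endloop
  endfacet
  facet normal -1.0000 0.0000 0.0000
    outer loop
      vertex 0.000 0.000 9.000
      vertex 0.000 9.000 0.000
      vertex 0.000 0.000 0.000
    endloop
  endfacet
  facet normal 1.0000 0.0000 0.0000
    outer loop
      vertex 19.000 0.000 0.000
      vertex 19.000 9.000 0.000
      vertex 19.000 0.000 9.000
    endloop
  endfacet
endsolid part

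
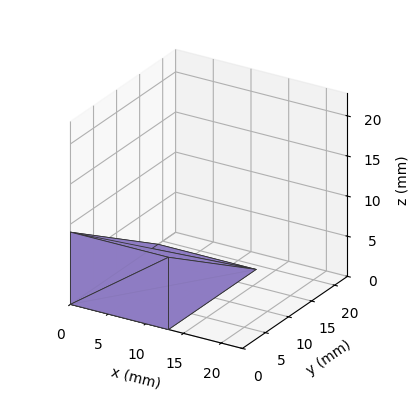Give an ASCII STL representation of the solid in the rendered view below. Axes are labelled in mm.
Reading the render: the shape is a wedge (ramp): 13 × 19 mm base, rising to 9 mm along the y=0 edge and sloping linearly to z=0 at y=19 (dimensions read to the nearest mm from the axis ticks). For the STL, each face is triangulated and given an outward normal.

solid part
  facet normal 0.0000 0.0000 -1.0000
    outer loop
      vertex 13.00 19.00 0.00
      vertex 13.00 0.00 0.00
      vertex 0.00 0.00 0.00
    endloop
  endfacet
  facet normal 0.0000 0.0000 -1.0000
    outer loop
      vertex 0.00 19.00 0.00
      vertex 13.00 19.00 0.00
      vertex 0.00 0.00 0.00
    endloop
  endfacet
  facet normal 0.0000 -1.0000 0.0000
    outer loop
      vertex 0.00 0.00 0.00
      vertex 13.00 0.00 0.00
      vertex 13.00 0.00 9.00
    endloop
  endfacet
  facet normal 0.0000 -1.0000 0.0000
    outer loop
      vertex 0.00 0.00 0.00
      vertex 13.00 0.00 9.00
      vertex 0.00 0.00 9.00
    endloop
  endfacet
  facet normal 0.0000 0.4281 0.9037
    outer loop
      vertex 0.00 0.00 9.00
      vertex 13.00 0.00 9.00
      vertex 13.00 19.00 0.00
    endloop
  endfacet
  facet normal 0.0000 0.4281 0.9037
    outer loop
      vertex 0.00 0.00 9.00
      vertex 13.00 19.00 0.00
      vertex 0.00 19.00 0.00
    endloop
  endfacet
  facet normal -1.0000 0.0000 0.0000
    outer loop
      vertex 0.00 0.00 9.00
      vertex 0.00 19.00 0.00
      vertex 0.00 0.00 0.00
    endloop
  endfacet
  facet normal 1.0000 0.0000 0.0000
    outer loop
      vertex 13.00 0.00 0.00
      vertex 13.00 19.00 0.00
      vertex 13.00 0.00 9.00
    endloop
  endfacet
endsolid part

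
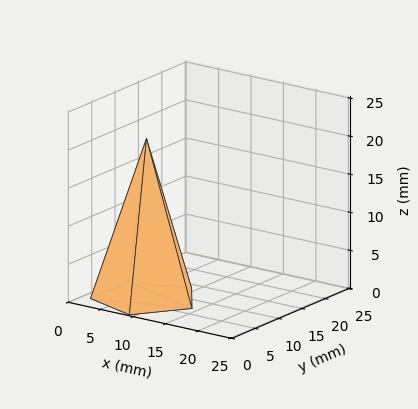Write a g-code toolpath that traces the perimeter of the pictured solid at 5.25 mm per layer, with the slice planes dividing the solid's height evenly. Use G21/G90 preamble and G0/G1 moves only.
Reading the render: the shape is a regular 5-sided pyramid, base circumscribed radius ≈ 7 mm, apex at z ≈ 21 mm (dimensions read to the nearest mm from the axis ticks). For the g-code, the solid's height is divided into equal slices at the stated Δz and each level perimeter traced with G1 moves after a G0 lift.

; perimeter-only toolpath
G21 ; units = mm
G90 ; absolute positioning
G28 ; home
; layer 1
G0 Z5.25
G0 X12.25 Y7.00
G1 X8.62 Y12.00
G1 X2.75 Y10.08
G1 X2.75 Y3.92
G1 X8.62 Y2.00
G1 X12.25 Y7.00
; layer 2
G0 Z10.50
G0 X10.50 Y7.00
G1 X8.08 Y10.33
G1 X4.17 Y9.05
G1 X4.17 Y4.95
G1 X8.08 Y3.67
G1 X10.50 Y7.00
; layer 3
G0 Z15.75
G0 X8.75 Y7.00
G1 X7.54 Y8.66
G1 X5.58 Y8.03
G1 X5.58 Y5.97
G1 X7.54 Y5.33
G1 X8.75 Y7.00
M2 ; end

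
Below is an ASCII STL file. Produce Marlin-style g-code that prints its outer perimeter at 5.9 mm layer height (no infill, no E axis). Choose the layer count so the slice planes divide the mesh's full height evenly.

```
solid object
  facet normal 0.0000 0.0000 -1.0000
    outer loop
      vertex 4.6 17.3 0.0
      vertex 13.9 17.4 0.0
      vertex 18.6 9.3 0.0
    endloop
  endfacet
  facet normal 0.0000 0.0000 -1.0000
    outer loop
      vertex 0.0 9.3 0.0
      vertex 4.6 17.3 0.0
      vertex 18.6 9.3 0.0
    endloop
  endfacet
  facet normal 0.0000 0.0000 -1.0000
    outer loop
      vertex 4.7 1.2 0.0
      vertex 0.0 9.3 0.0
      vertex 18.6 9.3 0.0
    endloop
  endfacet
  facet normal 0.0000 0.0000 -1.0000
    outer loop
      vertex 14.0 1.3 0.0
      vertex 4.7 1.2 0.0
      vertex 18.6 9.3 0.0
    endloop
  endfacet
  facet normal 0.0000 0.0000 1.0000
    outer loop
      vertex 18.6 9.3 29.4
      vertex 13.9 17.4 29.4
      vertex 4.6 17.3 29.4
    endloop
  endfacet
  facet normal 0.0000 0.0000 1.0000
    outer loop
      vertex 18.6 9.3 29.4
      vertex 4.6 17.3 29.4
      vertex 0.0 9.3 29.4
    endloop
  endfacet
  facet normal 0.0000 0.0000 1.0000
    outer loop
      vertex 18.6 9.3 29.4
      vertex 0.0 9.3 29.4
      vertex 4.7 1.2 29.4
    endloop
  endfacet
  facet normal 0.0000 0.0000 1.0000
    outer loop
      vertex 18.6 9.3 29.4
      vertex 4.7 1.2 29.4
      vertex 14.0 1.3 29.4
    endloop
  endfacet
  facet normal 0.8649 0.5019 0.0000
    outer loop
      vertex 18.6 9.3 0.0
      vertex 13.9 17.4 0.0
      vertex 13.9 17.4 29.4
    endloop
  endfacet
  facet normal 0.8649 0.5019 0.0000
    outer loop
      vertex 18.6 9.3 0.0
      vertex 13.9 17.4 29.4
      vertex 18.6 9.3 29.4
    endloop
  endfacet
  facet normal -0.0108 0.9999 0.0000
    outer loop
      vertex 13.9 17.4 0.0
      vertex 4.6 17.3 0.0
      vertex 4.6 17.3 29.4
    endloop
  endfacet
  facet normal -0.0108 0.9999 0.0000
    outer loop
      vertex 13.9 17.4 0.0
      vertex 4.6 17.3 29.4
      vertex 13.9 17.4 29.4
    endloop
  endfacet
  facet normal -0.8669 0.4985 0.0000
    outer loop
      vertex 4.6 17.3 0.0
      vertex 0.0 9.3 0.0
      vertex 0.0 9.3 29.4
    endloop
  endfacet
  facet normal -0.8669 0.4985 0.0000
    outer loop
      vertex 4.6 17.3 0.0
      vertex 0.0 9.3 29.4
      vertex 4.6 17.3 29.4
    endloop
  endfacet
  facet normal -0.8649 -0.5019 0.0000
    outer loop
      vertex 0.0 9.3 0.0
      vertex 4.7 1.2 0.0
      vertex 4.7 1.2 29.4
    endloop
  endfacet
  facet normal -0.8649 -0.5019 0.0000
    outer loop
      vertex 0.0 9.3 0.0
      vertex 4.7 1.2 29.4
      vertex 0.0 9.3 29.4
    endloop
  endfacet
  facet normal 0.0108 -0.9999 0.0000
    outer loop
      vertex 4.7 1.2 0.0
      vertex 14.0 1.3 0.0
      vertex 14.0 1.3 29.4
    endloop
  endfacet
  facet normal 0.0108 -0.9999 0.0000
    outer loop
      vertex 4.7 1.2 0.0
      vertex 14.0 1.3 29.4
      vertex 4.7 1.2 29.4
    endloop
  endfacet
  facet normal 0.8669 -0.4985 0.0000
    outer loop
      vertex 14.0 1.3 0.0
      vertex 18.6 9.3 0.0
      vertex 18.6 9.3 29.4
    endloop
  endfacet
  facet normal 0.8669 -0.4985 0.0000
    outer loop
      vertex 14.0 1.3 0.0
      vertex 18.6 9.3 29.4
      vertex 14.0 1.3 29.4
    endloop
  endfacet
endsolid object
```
; perimeter-only toolpath
G21 ; units = mm
G90 ; absolute positioning
G28 ; home
; layer 1
G0 Z5.9
G0 X18.6 Y9.3
G1 X13.9 Y17.4
G1 X4.6 Y17.3
G1 X0.0 Y9.3
G1 X4.7 Y1.2
G1 X14.0 Y1.3
G1 X18.6 Y9.3
; layer 2
G0 Z11.8
G0 X18.6 Y9.3
G1 X13.9 Y17.4
G1 X4.6 Y17.3
G1 X0.0 Y9.3
G1 X4.7 Y1.2
G1 X14.0 Y1.3
G1 X18.6 Y9.3
; layer 3
G0 Z17.6
G0 X18.6 Y9.3
G1 X13.9 Y17.4
G1 X4.6 Y17.3
G1 X0.0 Y9.3
G1 X4.7 Y1.2
G1 X14.0 Y1.3
G1 X18.6 Y9.3
; layer 4
G0 Z23.5
G0 X18.6 Y9.3
G1 X13.9 Y17.4
G1 X4.6 Y17.3
G1 X0.0 Y9.3
G1 X4.7 Y1.2
G1 X14.0 Y1.3
G1 X18.6 Y9.3
; layer 5
G0 Z29.4
G0 X18.6 Y9.3
G1 X13.9 Y17.4
G1 X4.6 Y17.3
G1 X0.0 Y9.3
G1 X4.7 Y1.2
G1 X14.0 Y1.3
G1 X18.6 Y9.3
M2 ; end

The solid is a regular 6-sided prism (a cylinder approximated with 6 flat sides), circumscribed radius ≈ 9.3 mm, height ≈ 29.4 mm. Slicing at Δz = 5.9 mm — 5 equal slices spanning the solid's height, so layer i sits at z = i·h/5 — gives 5 non-empty perimeters. Each is a 6-segment closed polygon; G0 lifts to the layer z and rapids to the start vertex, then G1 traces the edges.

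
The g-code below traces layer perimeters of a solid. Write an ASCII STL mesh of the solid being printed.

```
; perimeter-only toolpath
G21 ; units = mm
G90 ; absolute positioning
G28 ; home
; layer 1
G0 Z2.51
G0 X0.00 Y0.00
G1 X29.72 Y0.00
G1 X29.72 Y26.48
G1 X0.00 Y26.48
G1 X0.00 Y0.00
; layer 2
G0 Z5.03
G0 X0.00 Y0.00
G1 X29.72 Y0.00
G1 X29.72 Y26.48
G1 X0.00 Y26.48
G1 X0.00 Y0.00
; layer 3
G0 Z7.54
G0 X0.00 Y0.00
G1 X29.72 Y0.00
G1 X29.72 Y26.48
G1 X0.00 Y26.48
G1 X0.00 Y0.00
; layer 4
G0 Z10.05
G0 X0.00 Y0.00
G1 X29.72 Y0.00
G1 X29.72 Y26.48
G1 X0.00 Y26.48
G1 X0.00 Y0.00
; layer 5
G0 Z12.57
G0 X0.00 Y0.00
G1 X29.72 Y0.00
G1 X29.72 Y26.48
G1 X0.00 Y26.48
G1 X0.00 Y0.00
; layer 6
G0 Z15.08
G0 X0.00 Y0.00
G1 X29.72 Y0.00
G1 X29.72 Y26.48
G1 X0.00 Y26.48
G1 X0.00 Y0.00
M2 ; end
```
solid part
  facet normal 0.0000 0.0000 -1.0000
    outer loop
      vertex 29.72 26.48 0.00
      vertex 29.72 0.00 0.00
      vertex 0.00 0.00 0.00
    endloop
  endfacet
  facet normal 0.0000 0.0000 -1.0000
    outer loop
      vertex 0.00 26.48 0.00
      vertex 29.72 26.48 0.00
      vertex 0.00 0.00 0.00
    endloop
  endfacet
  facet normal 0.0000 0.0000 1.0000
    outer loop
      vertex 0.00 0.00 15.08
      vertex 29.72 0.00 15.08
      vertex 29.72 26.48 15.08
    endloop
  endfacet
  facet normal 0.0000 0.0000 1.0000
    outer loop
      vertex 0.00 0.00 15.08
      vertex 29.72 26.48 15.08
      vertex 0.00 26.48 15.08
    endloop
  endfacet
  facet normal 0.0000 -1.0000 0.0000
    outer loop
      vertex 0.00 0.00 0.00
      vertex 29.72 0.00 0.00
      vertex 29.72 0.00 15.08
    endloop
  endfacet
  facet normal 0.0000 -1.0000 0.0000
    outer loop
      vertex 0.00 0.00 0.00
      vertex 29.72 0.00 15.08
      vertex 0.00 0.00 15.08
    endloop
  endfacet
  facet normal 0.0000 1.0000 0.0000
    outer loop
      vertex 29.72 26.48 15.08
      vertex 29.72 26.48 0.00
      vertex 0.00 26.48 0.00
    endloop
  endfacet
  facet normal 0.0000 1.0000 0.0000
    outer loop
      vertex 0.00 26.48 15.08
      vertex 29.72 26.48 15.08
      vertex 0.00 26.48 0.00
    endloop
  endfacet
  facet normal -1.0000 0.0000 0.0000
    outer loop
      vertex 0.00 26.48 15.08
      vertex 0.00 26.48 0.00
      vertex 0.00 0.00 0.00
    endloop
  endfacet
  facet normal -1.0000 0.0000 0.0000
    outer loop
      vertex 0.00 0.00 15.08
      vertex 0.00 26.48 15.08
      vertex 0.00 0.00 0.00
    endloop
  endfacet
  facet normal 1.0000 0.0000 0.0000
    outer loop
      vertex 29.72 0.00 0.00
      vertex 29.72 26.48 0.00
      vertex 29.72 26.48 15.08
    endloop
  endfacet
  facet normal 1.0000 0.0000 0.0000
    outer loop
      vertex 29.72 0.00 0.00
      vertex 29.72 26.48 15.08
      vertex 29.72 0.00 15.08
    endloop
  endfacet
endsolid part

The G0 Z moves step by Δz≈2.51 mm. Every layer's G1 loop is the same polygon, so the solid is a straight extrusion of it from z=0 to z≈15.1. Closing with flat bottom and top caps and triangulating gives 12 facets — a rectangular box, roughly 29.7 × 26.5 mm footprint and 15.1 mm tall.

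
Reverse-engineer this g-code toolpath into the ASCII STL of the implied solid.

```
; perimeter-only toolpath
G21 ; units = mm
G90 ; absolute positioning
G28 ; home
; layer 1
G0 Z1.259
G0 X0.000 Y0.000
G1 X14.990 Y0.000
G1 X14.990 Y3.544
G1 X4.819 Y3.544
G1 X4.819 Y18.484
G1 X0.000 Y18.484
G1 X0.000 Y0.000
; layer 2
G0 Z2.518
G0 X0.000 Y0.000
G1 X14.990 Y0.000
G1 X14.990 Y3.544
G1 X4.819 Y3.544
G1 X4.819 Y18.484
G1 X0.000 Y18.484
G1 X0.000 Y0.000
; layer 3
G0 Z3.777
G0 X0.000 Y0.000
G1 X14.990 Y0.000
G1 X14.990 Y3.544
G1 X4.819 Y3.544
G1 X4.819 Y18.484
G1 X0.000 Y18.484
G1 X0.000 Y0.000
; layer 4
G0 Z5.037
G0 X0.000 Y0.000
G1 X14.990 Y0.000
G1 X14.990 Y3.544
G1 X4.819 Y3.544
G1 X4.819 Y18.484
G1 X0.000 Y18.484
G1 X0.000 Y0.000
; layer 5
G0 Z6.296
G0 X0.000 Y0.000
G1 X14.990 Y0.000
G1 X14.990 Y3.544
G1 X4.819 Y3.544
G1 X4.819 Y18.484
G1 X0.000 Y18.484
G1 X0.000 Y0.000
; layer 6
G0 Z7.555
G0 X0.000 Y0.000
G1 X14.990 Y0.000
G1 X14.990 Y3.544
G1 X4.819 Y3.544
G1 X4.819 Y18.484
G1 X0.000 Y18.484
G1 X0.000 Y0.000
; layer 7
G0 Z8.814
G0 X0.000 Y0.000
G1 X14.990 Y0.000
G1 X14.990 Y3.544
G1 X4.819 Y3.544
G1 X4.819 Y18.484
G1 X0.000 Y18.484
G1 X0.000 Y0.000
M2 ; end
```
solid part
  facet normal 0.0000 0.0000 -1.0000
    outer loop
      vertex 14.990 3.544 0.000
      vertex 14.990 0.000 0.000
      vertex 0.000 0.000 0.000
    endloop
  endfacet
  facet normal 0.0000 0.0000 -1.0000
    outer loop
      vertex 4.819 3.544 0.000
      vertex 14.990 3.544 0.000
      vertex 0.000 0.000 0.000
    endloop
  endfacet
  facet normal 0.0000 0.0000 -1.0000
    outer loop
      vertex 4.819 18.484 0.000
      vertex 4.819 3.544 0.000
      vertex 0.000 0.000 0.000
    endloop
  endfacet
  facet normal 0.0000 0.0000 -1.0000
    outer loop
      vertex 0.000 18.484 0.000
      vertex 4.819 18.484 0.000
      vertex 0.000 0.000 0.000
    endloop
  endfacet
  facet normal 0.0000 0.0000 1.0000
    outer loop
      vertex 0.000 0.000 8.814
      vertex 14.990 0.000 8.814
      vertex 14.990 3.544 8.814
    endloop
  endfacet
  facet normal 0.0000 0.0000 1.0000
    outer loop
      vertex 0.000 0.000 8.814
      vertex 14.990 3.544 8.814
      vertex 4.819 3.544 8.814
    endloop
  endfacet
  facet normal 0.0000 0.0000 1.0000
    outer loop
      vertex 0.000 0.000 8.814
      vertex 4.819 3.544 8.814
      vertex 4.819 18.484 8.814
    endloop
  endfacet
  facet normal 0.0000 0.0000 1.0000
    outer loop
      vertex 0.000 0.000 8.814
      vertex 4.819 18.484 8.814
      vertex 0.000 18.484 8.814
    endloop
  endfacet
  facet normal 0.0000 -1.0000 0.0000
    outer loop
      vertex 0.000 0.000 0.000
      vertex 14.990 0.000 0.000
      vertex 14.990 0.000 8.814
    endloop
  endfacet
  facet normal 0.0000 -1.0000 0.0000
    outer loop
      vertex 0.000 0.000 0.000
      vertex 14.990 0.000 8.814
      vertex 0.000 0.000 8.814
    endloop
  endfacet
  facet normal 1.0000 0.0000 0.0000
    outer loop
      vertex 14.990 0.000 0.000
      vertex 14.990 3.544 0.000
      vertex 14.990 3.544 8.814
    endloop
  endfacet
  facet normal 1.0000 0.0000 0.0000
    outer loop
      vertex 14.990 0.000 0.000
      vertex 14.990 3.544 8.814
      vertex 14.990 0.000 8.814
    endloop
  endfacet
  facet normal 0.0000 1.0000 0.0000
    outer loop
      vertex 14.990 3.544 0.000
      vertex 4.819 3.544 0.000
      vertex 4.819 3.544 8.814
    endloop
  endfacet
  facet normal 0.0000 1.0000 0.0000
    outer loop
      vertex 14.990 3.544 0.000
      vertex 4.819 3.544 8.814
      vertex 14.990 3.544 8.814
    endloop
  endfacet
  facet normal 1.0000 0.0000 0.0000
    outer loop
      vertex 4.819 3.544 0.000
      vertex 4.819 18.484 0.000
      vertex 4.819 18.484 8.814
    endloop
  endfacet
  facet normal 1.0000 0.0000 0.0000
    outer loop
      vertex 4.819 3.544 0.000
      vertex 4.819 18.484 8.814
      vertex 4.819 3.544 8.814
    endloop
  endfacet
  facet normal 0.0000 1.0000 0.0000
    outer loop
      vertex 4.819 18.484 0.000
      vertex 0.000 18.484 0.000
      vertex 0.000 18.484 8.814
    endloop
  endfacet
  facet normal 0.0000 1.0000 0.0000
    outer loop
      vertex 4.819 18.484 0.000
      vertex 0.000 18.484 8.814
      vertex 4.819 18.484 8.814
    endloop
  endfacet
  facet normal -1.0000 0.0000 0.0000
    outer loop
      vertex 0.000 18.484 0.000
      vertex 0.000 0.000 0.000
      vertex 0.000 0.000 8.814
    endloop
  endfacet
  facet normal -1.0000 0.0000 0.0000
    outer loop
      vertex 0.000 18.484 0.000
      vertex 0.000 0.000 8.814
      vertex 0.000 18.484 8.814
    endloop
  endfacet
endsolid part

The G0 Z moves step by Δz≈1.259 mm. Every layer's G1 loop is the same polygon, so the solid is a straight extrusion of it from z=0 to z≈8.81. Closing with flat bottom and top caps and triangulating gives 20 facets — an L-shaped prism: outer 15 × 18.5 mm, arm thicknesses ≈ 3.54 mm (horizontal) and 4.82 mm (vertical), extruded 8.81 mm in z.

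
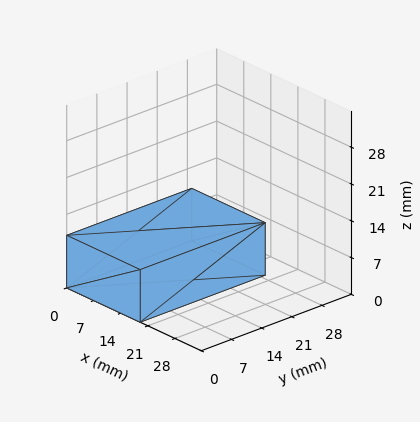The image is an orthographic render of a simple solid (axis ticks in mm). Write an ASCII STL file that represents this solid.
Reading the render: the shape is a rectangular box, roughly 19 × 29 mm footprint and 10 mm tall (dimensions read to the nearest mm from the axis ticks). For the STL, each face is triangulated and given an outward normal.

solid part
  facet normal 0.0000 0.0000 -1.0000
    outer loop
      vertex 19.000 29.000 0.000
      vertex 19.000 0.000 0.000
      vertex 0.000 0.000 0.000
    endloop
  endfacet
  facet normal 0.0000 0.0000 -1.0000
    outer loop
      vertex 0.000 29.000 0.000
      vertex 19.000 29.000 0.000
      vertex 0.000 0.000 0.000
    endloop
  endfacet
  facet normal 0.0000 0.0000 1.0000
    outer loop
      vertex 0.000 0.000 10.000
      vertex 19.000 0.000 10.000
      vertex 19.000 29.000 10.000
    endloop
  endfacet
  facet normal 0.0000 0.0000 1.0000
    outer loop
      vertex 0.000 0.000 10.000
      vertex 19.000 29.000 10.000
      vertex 0.000 29.000 10.000
    endloop
  endfacet
  facet normal 0.0000 -1.0000 0.0000
    outer loop
      vertex 0.000 0.000 0.000
      vertex 19.000 0.000 0.000
      vertex 19.000 0.000 10.000
    endloop
  endfacet
  facet normal 0.0000 -1.0000 0.0000
    outer loop
      vertex 0.000 0.000 0.000
      vertex 19.000 0.000 10.000
      vertex 0.000 0.000 10.000
    endloop
  endfacet
  facet normal 0.0000 1.0000 0.0000
    outer loop
      vertex 19.000 29.000 10.000
      vertex 19.000 29.000 0.000
      vertex 0.000 29.000 0.000
    endloop
  endfacet
  facet normal 0.0000 1.0000 0.0000
    outer loop
      vertex 0.000 29.000 10.000
      vertex 19.000 29.000 10.000
      vertex 0.000 29.000 0.000
    endloop
  endfacet
  facet normal -1.0000 0.0000 0.0000
    outer loop
      vertex 0.000 29.000 10.000
      vertex 0.000 29.000 0.000
      vertex 0.000 0.000 0.000
    endloop
  endfacet
  facet normal -1.0000 0.0000 0.0000
    outer loop
      vertex 0.000 0.000 10.000
      vertex 0.000 29.000 10.000
      vertex 0.000 0.000 0.000
    endloop
  endfacet
  facet normal 1.0000 0.0000 0.0000
    outer loop
      vertex 19.000 0.000 0.000
      vertex 19.000 29.000 0.000
      vertex 19.000 29.000 10.000
    endloop
  endfacet
  facet normal 1.0000 0.0000 0.0000
    outer loop
      vertex 19.000 0.000 0.000
      vertex 19.000 29.000 10.000
      vertex 19.000 0.000 10.000
    endloop
  endfacet
endsolid part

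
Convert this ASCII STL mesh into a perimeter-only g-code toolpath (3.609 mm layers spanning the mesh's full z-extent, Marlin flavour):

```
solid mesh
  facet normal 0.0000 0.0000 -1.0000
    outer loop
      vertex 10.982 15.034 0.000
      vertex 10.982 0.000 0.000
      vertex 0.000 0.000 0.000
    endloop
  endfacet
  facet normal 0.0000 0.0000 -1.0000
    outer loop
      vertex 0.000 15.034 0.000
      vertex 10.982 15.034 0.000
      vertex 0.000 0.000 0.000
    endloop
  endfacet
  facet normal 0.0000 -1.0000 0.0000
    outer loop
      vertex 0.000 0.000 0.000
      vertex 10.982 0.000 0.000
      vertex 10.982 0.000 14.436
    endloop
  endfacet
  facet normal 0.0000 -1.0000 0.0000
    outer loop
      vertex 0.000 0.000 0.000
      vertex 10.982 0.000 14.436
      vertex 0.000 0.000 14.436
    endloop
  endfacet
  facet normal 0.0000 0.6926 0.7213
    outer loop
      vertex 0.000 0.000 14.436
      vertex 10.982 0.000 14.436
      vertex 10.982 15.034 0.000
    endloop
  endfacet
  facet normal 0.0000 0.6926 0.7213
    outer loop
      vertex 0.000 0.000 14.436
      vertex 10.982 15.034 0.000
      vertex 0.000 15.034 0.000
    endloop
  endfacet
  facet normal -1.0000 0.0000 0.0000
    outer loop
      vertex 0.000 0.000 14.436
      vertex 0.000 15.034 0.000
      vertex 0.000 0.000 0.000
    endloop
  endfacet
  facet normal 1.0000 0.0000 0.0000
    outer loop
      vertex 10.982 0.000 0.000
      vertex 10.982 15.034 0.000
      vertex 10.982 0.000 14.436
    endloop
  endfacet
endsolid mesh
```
; perimeter-only toolpath
G21 ; units = mm
G90 ; absolute positioning
G28 ; home
; layer 1
G0 Z3.609
G0 X0.000 Y0.000
G1 X10.982 Y0.000
G1 X10.982 Y11.276
G1 X0.000 Y11.276
G1 X0.000 Y0.000
; layer 2
G0 Z7.218
G0 X0.000 Y0.000
G1 X10.982 Y0.000
G1 X10.982 Y7.517
G1 X0.000 Y7.517
G1 X0.000 Y0.000
; layer 3
G0 Z10.827
G0 X0.000 Y0.000
G1 X10.982 Y0.000
G1 X10.982 Y3.759
G1 X0.000 Y3.759
G1 X0.000 Y0.000
M2 ; end

The solid is a wedge (ramp): 11 × 15 mm base, rising to 14.4 mm along the y=0 edge and sloping linearly to z=0 at y=15. Slicing at Δz = 3.609 mm — 4 equal slices spanning the solid's height, so layer i sits at z = i·h/4 — gives 3 non-empty perimeters. Each is a 4-segment closed polygon; G0 lifts to the layer z and rapids to the start vertex, then G1 traces the edges. The cross-section shrinks linearly with z (the slice at the apex is degenerate and omitted).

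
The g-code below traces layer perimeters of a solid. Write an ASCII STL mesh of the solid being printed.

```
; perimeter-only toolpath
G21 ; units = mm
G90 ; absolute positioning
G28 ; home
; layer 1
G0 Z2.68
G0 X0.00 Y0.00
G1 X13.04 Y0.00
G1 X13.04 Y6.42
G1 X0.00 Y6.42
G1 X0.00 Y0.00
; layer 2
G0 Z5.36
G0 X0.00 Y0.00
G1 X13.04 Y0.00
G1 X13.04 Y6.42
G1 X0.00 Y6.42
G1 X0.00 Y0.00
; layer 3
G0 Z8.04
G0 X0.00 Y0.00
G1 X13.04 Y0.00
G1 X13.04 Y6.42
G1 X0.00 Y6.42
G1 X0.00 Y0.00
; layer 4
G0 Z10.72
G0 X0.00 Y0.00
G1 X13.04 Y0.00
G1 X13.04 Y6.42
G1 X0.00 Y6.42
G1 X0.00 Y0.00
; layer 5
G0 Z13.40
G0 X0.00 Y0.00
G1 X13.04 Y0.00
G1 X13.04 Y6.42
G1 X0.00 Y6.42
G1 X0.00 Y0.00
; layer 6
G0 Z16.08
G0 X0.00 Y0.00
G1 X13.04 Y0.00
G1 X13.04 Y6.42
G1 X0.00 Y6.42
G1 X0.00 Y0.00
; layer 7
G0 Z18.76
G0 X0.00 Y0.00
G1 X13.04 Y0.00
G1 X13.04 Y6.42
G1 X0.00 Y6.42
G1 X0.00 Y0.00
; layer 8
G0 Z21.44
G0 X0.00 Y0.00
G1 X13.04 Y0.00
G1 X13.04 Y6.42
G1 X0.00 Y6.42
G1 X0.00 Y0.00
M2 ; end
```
solid part
  facet normal 0.0000 0.0000 -1.0000
    outer loop
      vertex 13.04 6.42 0.00
      vertex 13.04 0.00 0.00
      vertex 0.00 0.00 0.00
    endloop
  endfacet
  facet normal 0.0000 0.0000 -1.0000
    outer loop
      vertex 0.00 6.42 0.00
      vertex 13.04 6.42 0.00
      vertex 0.00 0.00 0.00
    endloop
  endfacet
  facet normal 0.0000 0.0000 1.0000
    outer loop
      vertex 0.00 0.00 21.44
      vertex 13.04 0.00 21.44
      vertex 13.04 6.42 21.44
    endloop
  endfacet
  facet normal 0.0000 0.0000 1.0000
    outer loop
      vertex 0.00 0.00 21.44
      vertex 13.04 6.42 21.44
      vertex 0.00 6.42 21.44
    endloop
  endfacet
  facet normal 0.0000 -1.0000 0.0000
    outer loop
      vertex 0.00 0.00 0.00
      vertex 13.04 0.00 0.00
      vertex 13.04 0.00 21.44
    endloop
  endfacet
  facet normal 0.0000 -1.0000 0.0000
    outer loop
      vertex 0.00 0.00 0.00
      vertex 13.04 0.00 21.44
      vertex 0.00 0.00 21.44
    endloop
  endfacet
  facet normal 0.0000 1.0000 0.0000
    outer loop
      vertex 13.04 6.42 21.44
      vertex 13.04 6.42 0.00
      vertex 0.00 6.42 0.00
    endloop
  endfacet
  facet normal 0.0000 1.0000 0.0000
    outer loop
      vertex 0.00 6.42 21.44
      vertex 13.04 6.42 21.44
      vertex 0.00 6.42 0.00
    endloop
  endfacet
  facet normal -1.0000 0.0000 0.0000
    outer loop
      vertex 0.00 6.42 21.44
      vertex 0.00 6.42 0.00
      vertex 0.00 0.00 0.00
    endloop
  endfacet
  facet normal -1.0000 0.0000 0.0000
    outer loop
      vertex 0.00 0.00 21.44
      vertex 0.00 6.42 21.44
      vertex 0.00 0.00 0.00
    endloop
  endfacet
  facet normal 1.0000 0.0000 0.0000
    outer loop
      vertex 13.04 0.00 0.00
      vertex 13.04 6.42 0.00
      vertex 13.04 6.42 21.44
    endloop
  endfacet
  facet normal 1.0000 0.0000 0.0000
    outer loop
      vertex 13.04 0.00 0.00
      vertex 13.04 6.42 21.44
      vertex 13.04 0.00 21.44
    endloop
  endfacet
endsolid part

The G0 Z moves step by Δz≈2.68 mm. Every layer's G1 loop is the same polygon, so the solid is a straight extrusion of it from z=0 to z≈21.4. Closing with flat bottom and top caps and triangulating gives 12 facets — a rectangular box, roughly 13 × 6.42 mm footprint and 21.4 mm tall.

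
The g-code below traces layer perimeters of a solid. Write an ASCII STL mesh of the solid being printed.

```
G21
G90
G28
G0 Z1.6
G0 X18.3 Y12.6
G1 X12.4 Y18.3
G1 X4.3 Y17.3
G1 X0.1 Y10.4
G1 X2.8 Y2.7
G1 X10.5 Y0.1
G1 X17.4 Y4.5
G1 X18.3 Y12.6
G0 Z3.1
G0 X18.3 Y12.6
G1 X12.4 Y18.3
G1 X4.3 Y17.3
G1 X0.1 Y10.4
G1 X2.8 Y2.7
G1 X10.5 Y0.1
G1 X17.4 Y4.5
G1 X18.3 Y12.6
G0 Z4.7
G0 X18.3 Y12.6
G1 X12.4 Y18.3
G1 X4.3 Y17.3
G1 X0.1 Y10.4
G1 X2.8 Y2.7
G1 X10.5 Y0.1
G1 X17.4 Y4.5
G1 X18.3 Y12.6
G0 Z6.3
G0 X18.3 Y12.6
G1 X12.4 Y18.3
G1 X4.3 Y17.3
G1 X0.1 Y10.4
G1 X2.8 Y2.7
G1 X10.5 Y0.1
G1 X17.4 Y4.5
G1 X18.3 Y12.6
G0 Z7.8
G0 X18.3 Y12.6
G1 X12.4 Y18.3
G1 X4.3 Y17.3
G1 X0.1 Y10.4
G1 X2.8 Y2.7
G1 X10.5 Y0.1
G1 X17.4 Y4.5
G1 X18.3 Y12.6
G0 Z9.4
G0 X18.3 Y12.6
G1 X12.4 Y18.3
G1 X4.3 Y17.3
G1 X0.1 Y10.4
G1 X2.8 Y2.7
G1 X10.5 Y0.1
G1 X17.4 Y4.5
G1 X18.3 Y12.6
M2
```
solid part
  facet normal 0.0000 0.0000 -1.0000
    outer loop
      vertex 4.3 17.3 0.0
      vertex 12.4 18.3 0.0
      vertex 18.3 12.6 0.0
    endloop
  endfacet
  facet normal 0.0000 0.0000 -1.0000
    outer loop
      vertex 0.1 10.4 0.0
      vertex 4.3 17.3 0.0
      vertex 18.3 12.6 0.0
    endloop
  endfacet
  facet normal 0.0000 0.0000 -1.0000
    outer loop
      vertex 2.8 2.7 0.0
      vertex 0.1 10.4 0.0
      vertex 18.3 12.6 0.0
    endloop
  endfacet
  facet normal 0.0000 0.0000 -1.0000
    outer loop
      vertex 10.5 0.1 0.0
      vertex 2.8 2.7 0.0
      vertex 18.3 12.6 0.0
    endloop
  endfacet
  facet normal 0.0000 0.0000 -1.0000
    outer loop
      vertex 17.4 4.5 0.0
      vertex 10.5 0.1 0.0
      vertex 18.3 12.6 0.0
    endloop
  endfacet
  facet normal 0.0000 0.0000 1.0000
    outer loop
      vertex 18.3 12.6 9.4
      vertex 12.4 18.3 9.4
      vertex 4.3 17.3 9.4
    endloop
  endfacet
  facet normal 0.0000 0.0000 1.0000
    outer loop
      vertex 18.3 12.6 9.4
      vertex 4.3 17.3 9.4
      vertex 0.1 10.4 9.4
    endloop
  endfacet
  facet normal 0.0000 0.0000 1.0000
    outer loop
      vertex 18.3 12.6 9.4
      vertex 0.1 10.4 9.4
      vertex 2.8 2.7 9.4
    endloop
  endfacet
  facet normal 0.0000 0.0000 1.0000
    outer loop
      vertex 18.3 12.6 9.4
      vertex 2.8 2.7 9.4
      vertex 10.5 0.1 9.4
    endloop
  endfacet
  facet normal 0.0000 0.0000 1.0000
    outer loop
      vertex 18.3 12.6 9.4
      vertex 10.5 0.1 9.4
      vertex 17.4 4.5 9.4
    endloop
  endfacet
  facet normal 0.6948 0.7192 0.0000
    outer loop
      vertex 18.3 12.6 0.0
      vertex 12.4 18.3 0.0
      vertex 12.4 18.3 9.4
    endloop
  endfacet
  facet normal 0.6948 0.7192 0.0000
    outer loop
      vertex 18.3 12.6 0.0
      vertex 12.4 18.3 9.4
      vertex 18.3 12.6 9.4
    endloop
  endfacet
  facet normal -0.1225 0.9925 0.0000
    outer loop
      vertex 12.4 18.3 0.0
      vertex 4.3 17.3 0.0
      vertex 4.3 17.3 9.4
    endloop
  endfacet
  facet normal -0.1225 0.9925 0.0000
    outer loop
      vertex 12.4 18.3 0.0
      vertex 4.3 17.3 9.4
      vertex 12.4 18.3 9.4
    endloop
  endfacet
  facet normal -0.8542 0.5199 0.0000
    outer loop
      vertex 4.3 17.3 0.0
      vertex 0.1 10.4 0.0
      vertex 0.1 10.4 9.4
    endloop
  endfacet
  facet normal -0.8542 0.5199 0.0000
    outer loop
      vertex 4.3 17.3 0.0
      vertex 0.1 10.4 9.4
      vertex 4.3 17.3 9.4
    endloop
  endfacet
  facet normal -0.9437 -0.3309 0.0000
    outer loop
      vertex 0.1 10.4 0.0
      vertex 2.8 2.7 0.0
      vertex 2.8 2.7 9.4
    endloop
  endfacet
  facet normal -0.9437 -0.3309 0.0000
    outer loop
      vertex 0.1 10.4 0.0
      vertex 2.8 2.7 9.4
      vertex 0.1 10.4 9.4
    endloop
  endfacet
  facet normal -0.3199 -0.9474 0.0000
    outer loop
      vertex 2.8 2.7 0.0
      vertex 10.5 0.1 0.0
      vertex 10.5 0.1 9.4
    endloop
  endfacet
  facet normal -0.3199 -0.9474 0.0000
    outer loop
      vertex 2.8 2.7 0.0
      vertex 10.5 0.1 9.4
      vertex 2.8 2.7 9.4
    endloop
  endfacet
  facet normal 0.5377 -0.8432 0.0000
    outer loop
      vertex 10.5 0.1 0.0
      vertex 17.4 4.5 0.0
      vertex 17.4 4.5 9.4
    endloop
  endfacet
  facet normal 0.5377 -0.8432 0.0000
    outer loop
      vertex 10.5 0.1 0.0
      vertex 17.4 4.5 9.4
      vertex 10.5 0.1 9.4
    endloop
  endfacet
  facet normal 0.9939 -0.1104 0.0000
    outer loop
      vertex 17.4 4.5 0.0
      vertex 18.3 12.6 0.0
      vertex 18.3 12.6 9.4
    endloop
  endfacet
  facet normal 0.9939 -0.1104 0.0000
    outer loop
      vertex 17.4 4.5 0.0
      vertex 18.3 12.6 9.4
      vertex 17.4 4.5 9.4
    endloop
  endfacet
endsolid part

The G0 Z moves step by Δz≈1.6 mm. Every layer's G1 loop is the same polygon, so the solid is a straight extrusion of it from z=0 to z≈9.4. Closing with flat bottom and top caps and triangulating gives 24 facets — a regular 7-sided prism (a cylinder approximated with 7 flat sides), circumscribed radius ≈ 9.4 mm, height ≈ 9.4 mm.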